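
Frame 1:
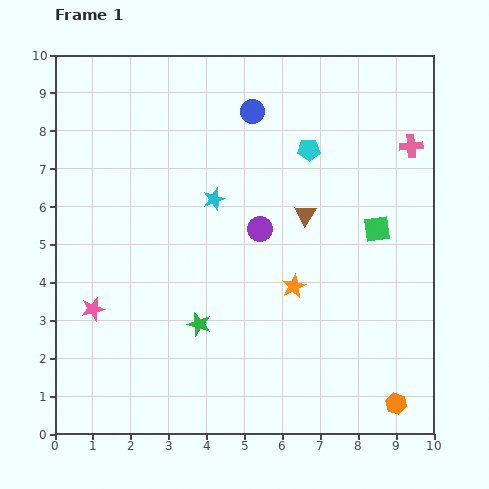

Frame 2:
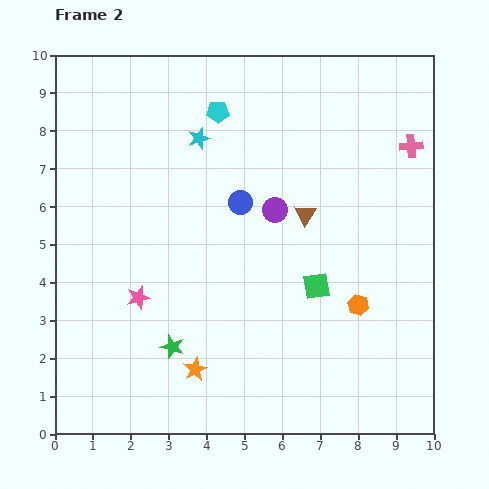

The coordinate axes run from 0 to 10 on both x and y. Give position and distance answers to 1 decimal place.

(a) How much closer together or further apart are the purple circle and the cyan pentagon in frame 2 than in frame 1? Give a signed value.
+0.5

Distance in frame 1: 2.5. Distance in frame 2: 3.0.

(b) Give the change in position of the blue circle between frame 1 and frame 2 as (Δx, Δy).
(-0.3, -2.4)

The blue circle was at (5.2, 8.5) in frame 1 and (4.9, 6.1) in frame 2.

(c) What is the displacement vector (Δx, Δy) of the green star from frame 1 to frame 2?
(-0.7, -0.6)

The green star was at (3.8, 2.9) in frame 1 and (3.1, 2.3) in frame 2.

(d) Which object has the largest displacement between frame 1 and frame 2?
the orange star

(moved 3.4; next 2.8)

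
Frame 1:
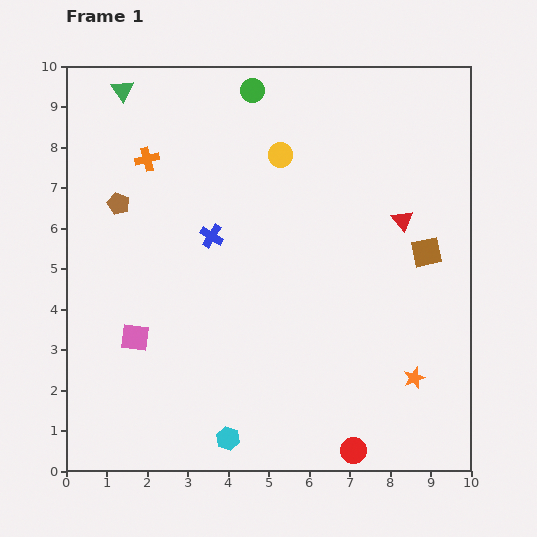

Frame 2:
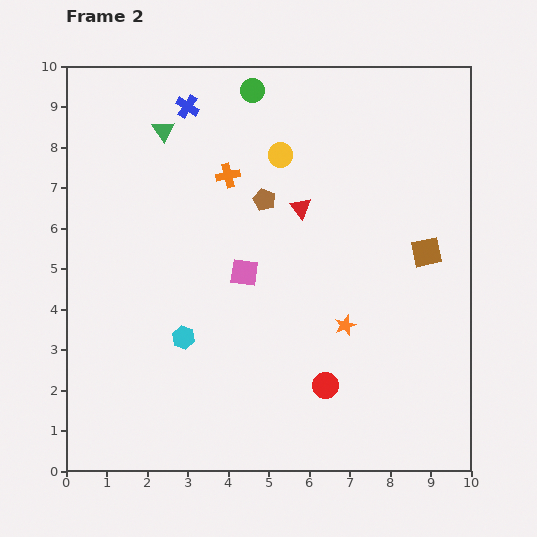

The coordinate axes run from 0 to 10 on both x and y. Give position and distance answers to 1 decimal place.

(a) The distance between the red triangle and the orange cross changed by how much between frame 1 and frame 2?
-4.5

Distance in frame 1: 6.5. Distance in frame 2: 2.0.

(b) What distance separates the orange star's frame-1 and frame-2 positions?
2.1

The orange star moved from (8.6, 2.3) to (6.9, 3.6), a distance of √(1.7² + 1.3²) ≈ 2.1.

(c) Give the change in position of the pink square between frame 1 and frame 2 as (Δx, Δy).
(2.7, 1.6)

The pink square was at (1.7, 3.3) in frame 1 and (4.4, 4.9) in frame 2.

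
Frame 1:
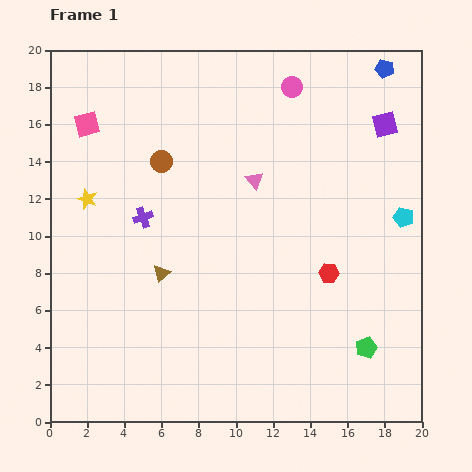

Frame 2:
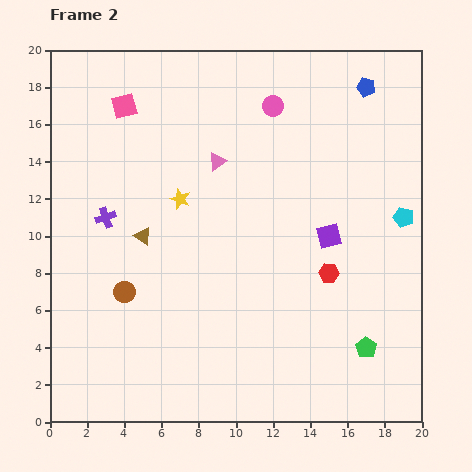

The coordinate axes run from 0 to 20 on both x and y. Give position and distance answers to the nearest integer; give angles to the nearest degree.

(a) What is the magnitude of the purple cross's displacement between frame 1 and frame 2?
2

The purple cross moved from (5, 11) to (3, 11), a distance of √(2² + 0²) ≈ 2.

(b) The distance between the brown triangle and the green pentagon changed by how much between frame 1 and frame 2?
+1

Distance in frame 1: 12. Distance in frame 2: 13.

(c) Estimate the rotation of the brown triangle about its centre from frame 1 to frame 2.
44° counter-clockwise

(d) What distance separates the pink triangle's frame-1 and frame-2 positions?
2

The pink triangle moved from (11, 13) to (9, 14), a distance of √(2² + 1²) ≈ 2.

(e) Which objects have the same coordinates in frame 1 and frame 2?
the cyan pentagon, the red hexagon, the green pentagon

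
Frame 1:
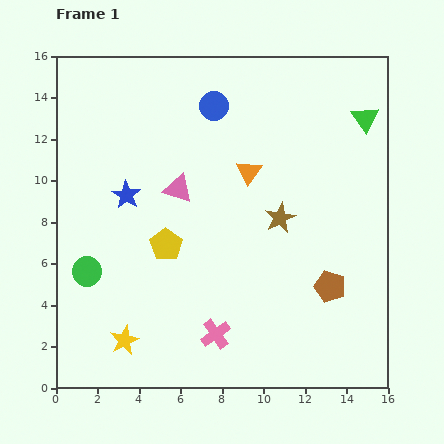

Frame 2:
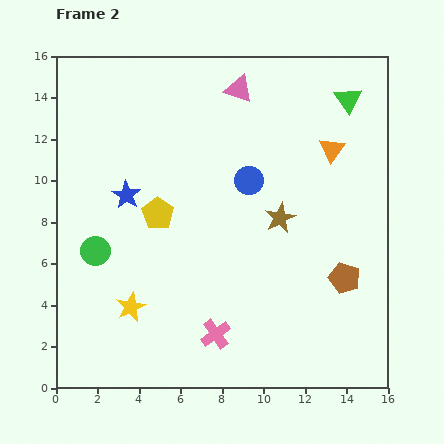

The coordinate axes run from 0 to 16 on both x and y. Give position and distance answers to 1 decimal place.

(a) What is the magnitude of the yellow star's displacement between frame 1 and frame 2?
1.6

The yellow star moved from (3.3, 2.3) to (3.6, 3.9), a distance of √(0.3² + 1.6²) ≈ 1.6.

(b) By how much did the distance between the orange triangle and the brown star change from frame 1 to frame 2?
+1.4

Distance in frame 1: 2.7. Distance in frame 2: 4.1.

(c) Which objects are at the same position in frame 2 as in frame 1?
the pink cross, the blue star, the brown star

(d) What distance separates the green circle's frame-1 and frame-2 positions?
1.1

The green circle moved from (1.5, 5.6) to (1.9, 6.6), a distance of √(0.4² + 1.0²) ≈ 1.1.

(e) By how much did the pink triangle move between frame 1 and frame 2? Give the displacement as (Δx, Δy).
(2.9, 4.8)

The pink triangle was at (5.9, 9.6) in frame 1 and (8.8, 14.4) in frame 2.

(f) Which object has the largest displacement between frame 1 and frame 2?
the pink triangle

(moved 5.6; next 4.1)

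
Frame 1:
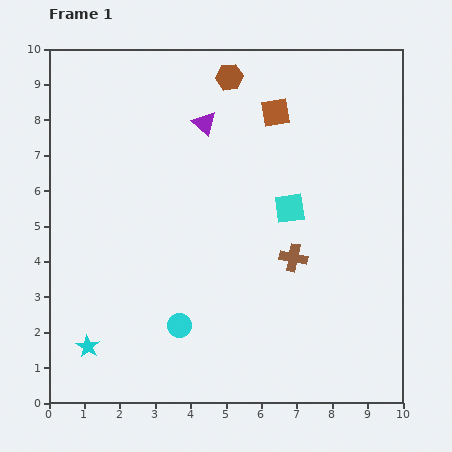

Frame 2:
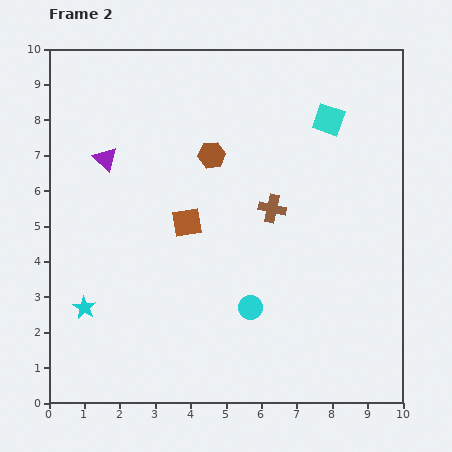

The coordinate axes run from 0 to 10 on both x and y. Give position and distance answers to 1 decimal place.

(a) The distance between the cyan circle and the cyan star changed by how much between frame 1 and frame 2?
+2.0

Distance in frame 1: 2.7. Distance in frame 2: 4.7.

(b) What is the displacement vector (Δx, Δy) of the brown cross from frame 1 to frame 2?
(-0.6, 1.4)

The brown cross was at (6.9, 4.1) in frame 1 and (6.3, 5.5) in frame 2.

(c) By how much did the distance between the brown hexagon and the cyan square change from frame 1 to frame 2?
-0.7

Distance in frame 1: 4.1. Distance in frame 2: 3.4.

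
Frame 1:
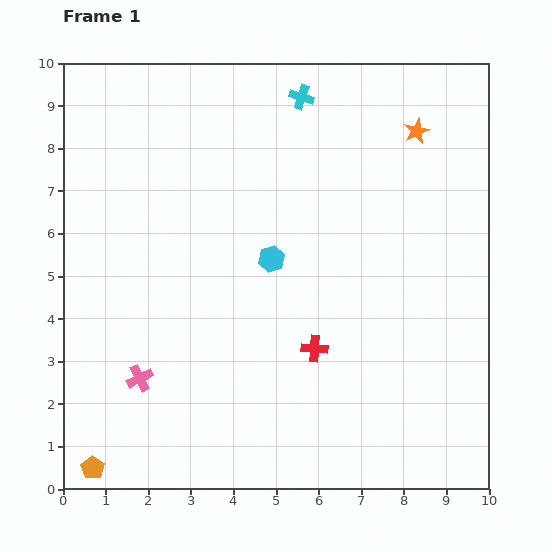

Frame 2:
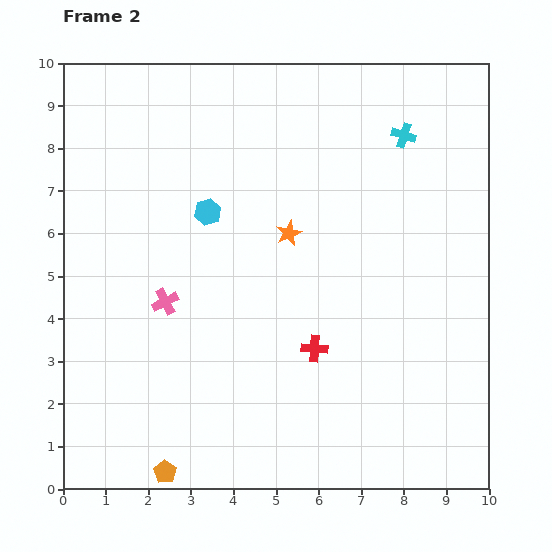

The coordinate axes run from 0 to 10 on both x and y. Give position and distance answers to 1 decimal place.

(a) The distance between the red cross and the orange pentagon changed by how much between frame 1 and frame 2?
-1.4

Distance in frame 1: 5.9. Distance in frame 2: 4.5.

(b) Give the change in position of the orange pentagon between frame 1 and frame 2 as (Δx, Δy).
(1.7, -0.1)

The orange pentagon was at (0.7, 0.5) in frame 1 and (2.4, 0.4) in frame 2.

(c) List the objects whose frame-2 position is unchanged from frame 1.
the red cross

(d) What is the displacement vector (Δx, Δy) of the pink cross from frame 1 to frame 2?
(0.6, 1.8)

The pink cross was at (1.8, 2.6) in frame 1 and (2.4, 4.4) in frame 2.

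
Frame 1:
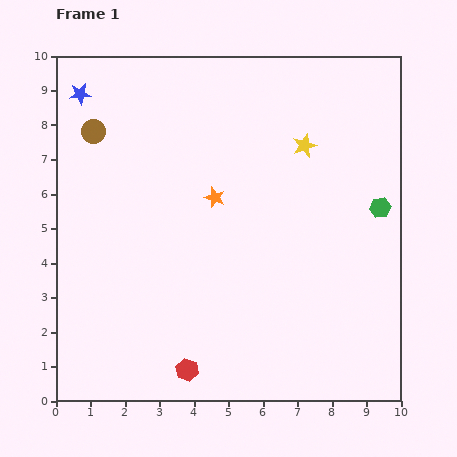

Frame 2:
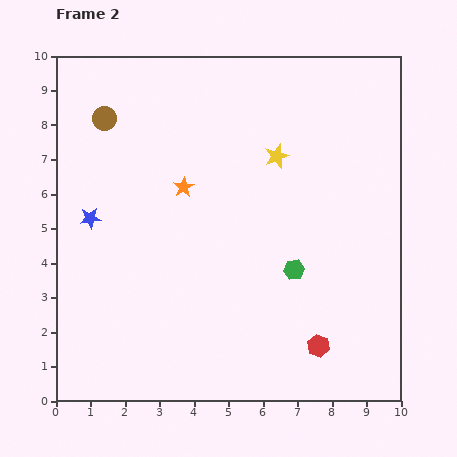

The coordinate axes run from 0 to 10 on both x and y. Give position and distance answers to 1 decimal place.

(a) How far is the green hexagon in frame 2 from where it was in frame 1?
3.1

The green hexagon moved from (9.4, 5.6) to (6.9, 3.8), a distance of √(2.5² + 1.8²) ≈ 3.1.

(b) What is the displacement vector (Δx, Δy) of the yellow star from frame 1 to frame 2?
(-0.8, -0.3)

The yellow star was at (7.2, 7.4) in frame 1 and (6.4, 7.1) in frame 2.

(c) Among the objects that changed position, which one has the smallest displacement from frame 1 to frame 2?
the brown circle

(moved 0.5)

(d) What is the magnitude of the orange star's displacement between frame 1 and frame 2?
0.9

The orange star moved from (4.6, 5.9) to (3.7, 6.2), a distance of √(0.9² + 0.3²) ≈ 0.9.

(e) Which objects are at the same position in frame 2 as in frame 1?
none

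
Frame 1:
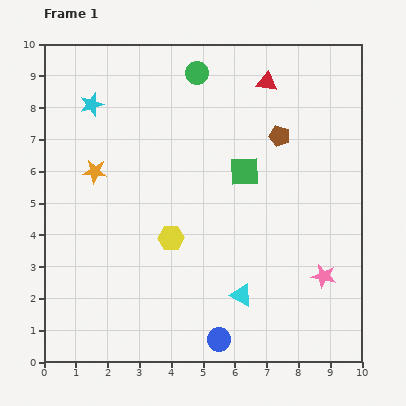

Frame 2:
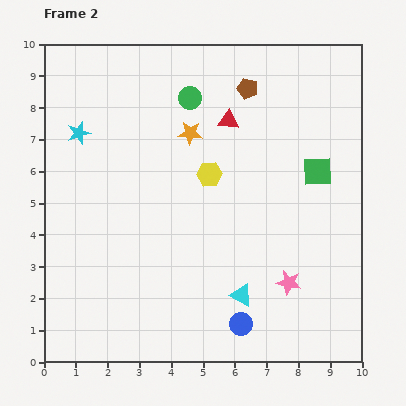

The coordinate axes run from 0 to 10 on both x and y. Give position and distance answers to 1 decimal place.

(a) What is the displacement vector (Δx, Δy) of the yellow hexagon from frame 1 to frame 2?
(1.2, 2.0)

The yellow hexagon was at (4.0, 3.9) in frame 1 and (5.2, 5.9) in frame 2.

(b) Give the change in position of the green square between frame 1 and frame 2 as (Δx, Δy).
(2.3, 0.0)

The green square was at (6.3, 6.0) in frame 1 and (8.6, 6.0) in frame 2.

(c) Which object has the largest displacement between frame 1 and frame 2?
the orange star

(moved 3.2; next 2.3)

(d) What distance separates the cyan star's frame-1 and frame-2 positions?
1.0

The cyan star moved from (1.5, 8.1) to (1.1, 7.2), a distance of √(0.4² + 0.9²) ≈ 1.0.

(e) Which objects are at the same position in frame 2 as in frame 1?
the cyan triangle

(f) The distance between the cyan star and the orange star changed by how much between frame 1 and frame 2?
+1.4

Distance in frame 1: 2.1. Distance in frame 2: 3.5.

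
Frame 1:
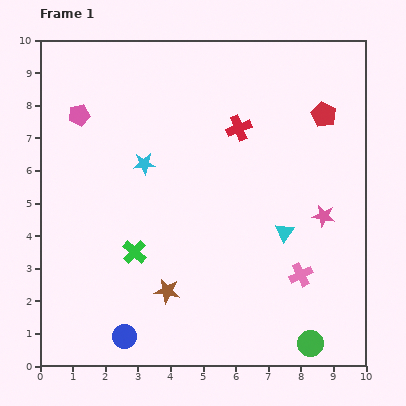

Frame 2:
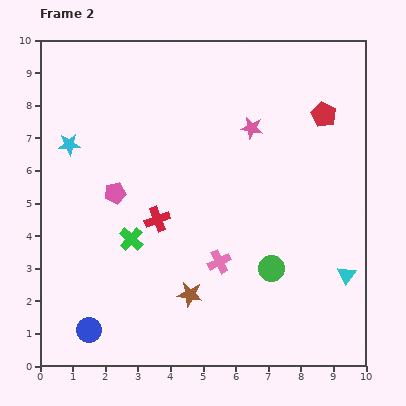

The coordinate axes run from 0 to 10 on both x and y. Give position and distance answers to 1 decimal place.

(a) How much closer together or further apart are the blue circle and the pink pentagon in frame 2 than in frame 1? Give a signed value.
-2.6

Distance in frame 1: 6.9. Distance in frame 2: 4.3.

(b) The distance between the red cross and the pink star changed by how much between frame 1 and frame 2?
+0.3

Distance in frame 1: 3.7. Distance in frame 2: 4.0.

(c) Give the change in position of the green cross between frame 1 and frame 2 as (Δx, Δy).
(-0.1, 0.4)

The green cross was at (2.9, 3.5) in frame 1 and (2.8, 3.9) in frame 2.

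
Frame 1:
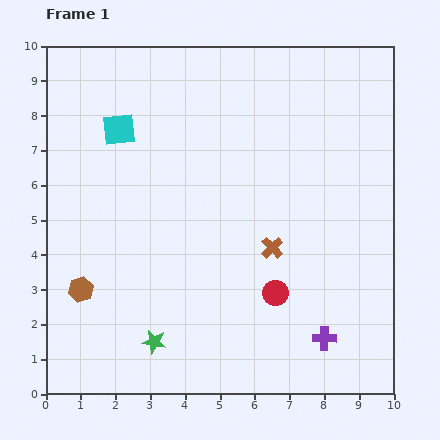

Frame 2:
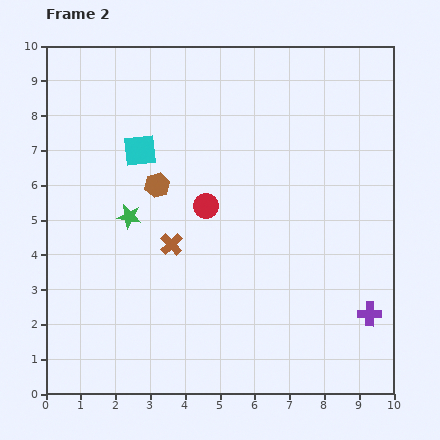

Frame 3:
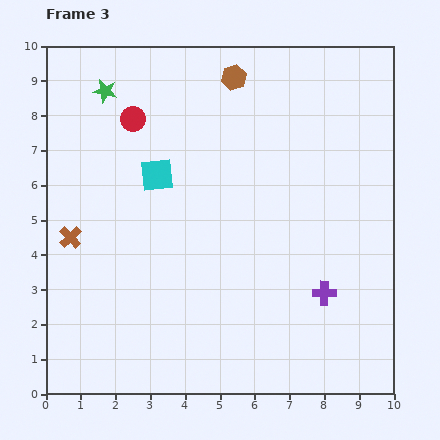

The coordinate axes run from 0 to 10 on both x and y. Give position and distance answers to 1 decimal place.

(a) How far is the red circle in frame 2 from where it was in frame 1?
3.2

The red circle moved from (6.6, 2.9) to (4.6, 5.4), a distance of √(2.0² + 2.5²) ≈ 3.2.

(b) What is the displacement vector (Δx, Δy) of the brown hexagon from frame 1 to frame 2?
(2.2, 3.0)

The brown hexagon was at (1.0, 3.0) in frame 1 and (3.2, 6.0) in frame 2.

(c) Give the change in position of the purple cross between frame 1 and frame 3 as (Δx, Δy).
(0.0, 1.3)

The purple cross was at (8.0, 1.6) in frame 1 and (8.0, 2.9) in frame 3.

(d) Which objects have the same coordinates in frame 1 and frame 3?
none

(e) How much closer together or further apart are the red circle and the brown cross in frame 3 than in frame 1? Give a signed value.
+2.5

Distance in frame 1: 1.3. Distance in frame 3: 3.8.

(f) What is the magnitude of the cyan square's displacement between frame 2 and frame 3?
0.9

The cyan square moved from (2.7, 7.0) to (3.2, 6.3), a distance of √(0.5² + 0.7²) ≈ 0.9.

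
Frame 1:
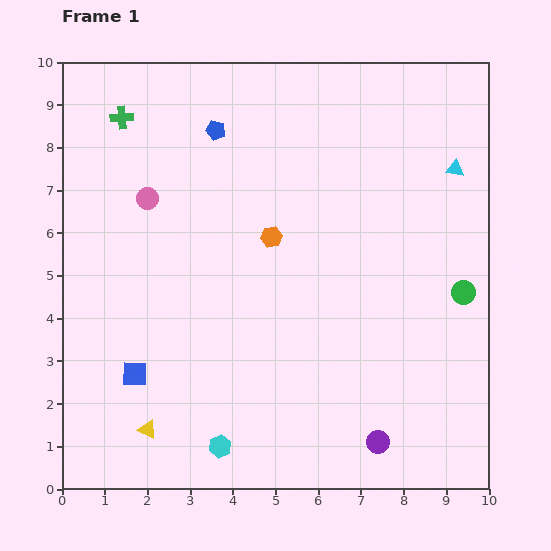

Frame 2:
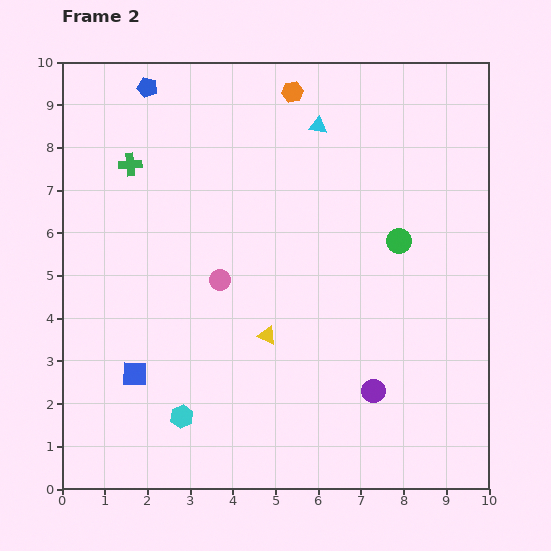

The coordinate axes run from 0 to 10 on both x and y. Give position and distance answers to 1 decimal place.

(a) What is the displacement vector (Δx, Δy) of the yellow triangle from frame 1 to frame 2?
(2.8, 2.2)

The yellow triangle was at (2.0, 1.4) in frame 1 and (4.8, 3.6) in frame 2.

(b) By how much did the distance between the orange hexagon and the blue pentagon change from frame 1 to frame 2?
+0.6

Distance in frame 1: 2.8. Distance in frame 2: 3.4.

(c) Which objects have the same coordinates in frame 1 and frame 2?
the blue square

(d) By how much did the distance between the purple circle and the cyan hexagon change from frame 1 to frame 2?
+0.8

Distance in frame 1: 3.7. Distance in frame 2: 4.5.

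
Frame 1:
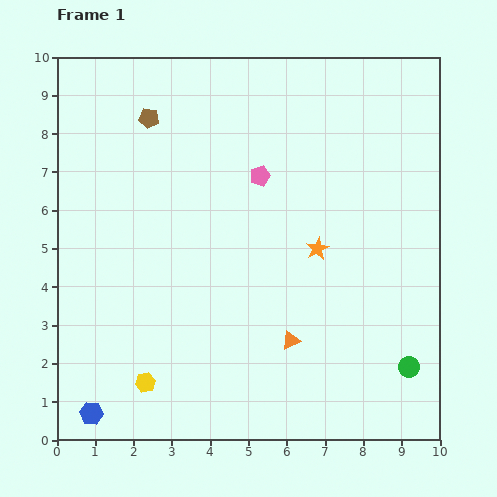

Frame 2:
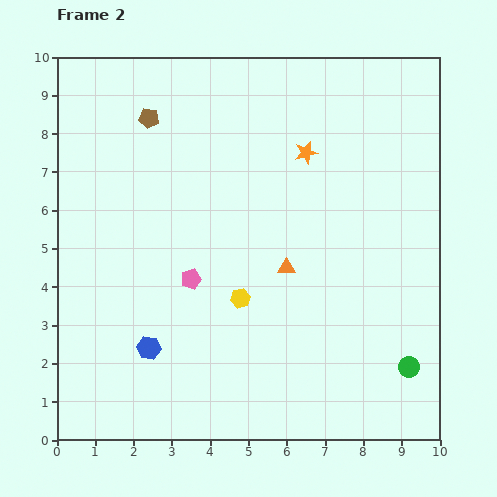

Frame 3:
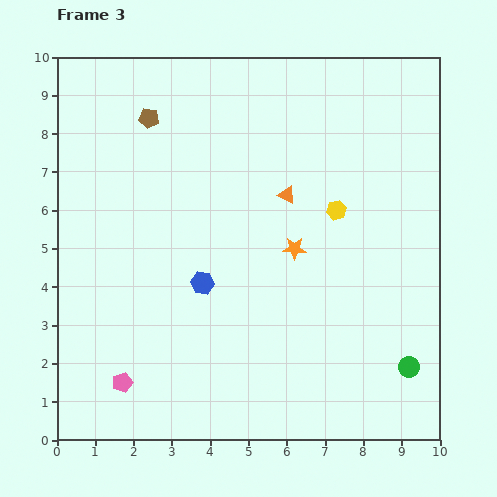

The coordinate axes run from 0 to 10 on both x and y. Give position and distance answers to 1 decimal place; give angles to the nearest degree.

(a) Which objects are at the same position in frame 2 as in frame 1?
the green circle, the brown pentagon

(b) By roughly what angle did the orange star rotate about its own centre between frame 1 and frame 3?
30° clockwise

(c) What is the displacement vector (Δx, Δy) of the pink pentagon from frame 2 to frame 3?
(-1.8, -2.7)

The pink pentagon was at (3.5, 4.2) in frame 2 and (1.7, 1.5) in frame 3.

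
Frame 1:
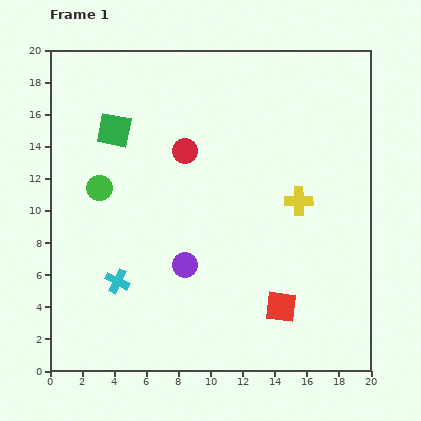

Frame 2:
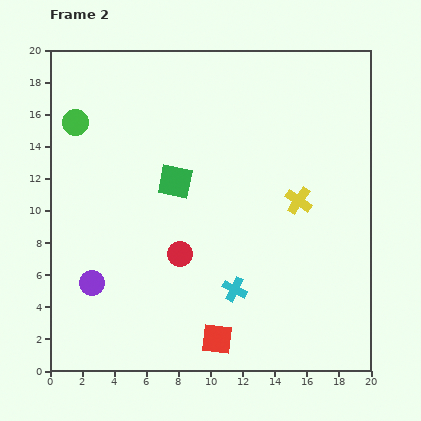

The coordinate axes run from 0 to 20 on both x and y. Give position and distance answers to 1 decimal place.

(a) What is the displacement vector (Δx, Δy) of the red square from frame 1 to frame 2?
(-4.0, -2.0)

The red square was at (14.4, 4.0) in frame 1 and (10.4, 2.0) in frame 2.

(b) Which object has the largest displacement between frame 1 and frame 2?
the cyan cross

(moved 7.3; next 6.4)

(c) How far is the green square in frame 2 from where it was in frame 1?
5.0

The green square moved from (4.0, 15.0) to (7.8, 11.8), a distance of √(3.8² + 3.2²) ≈ 5.0.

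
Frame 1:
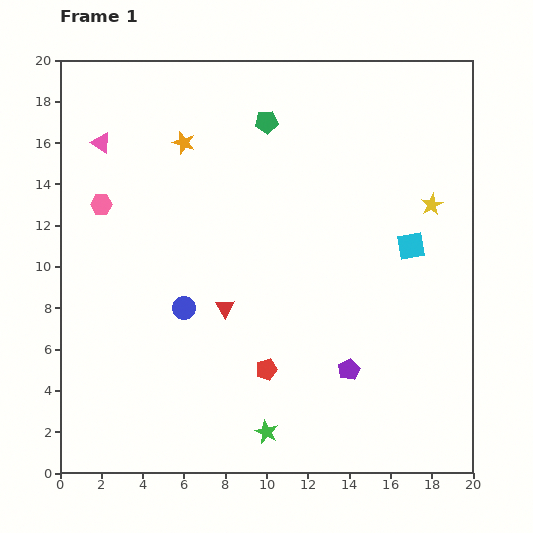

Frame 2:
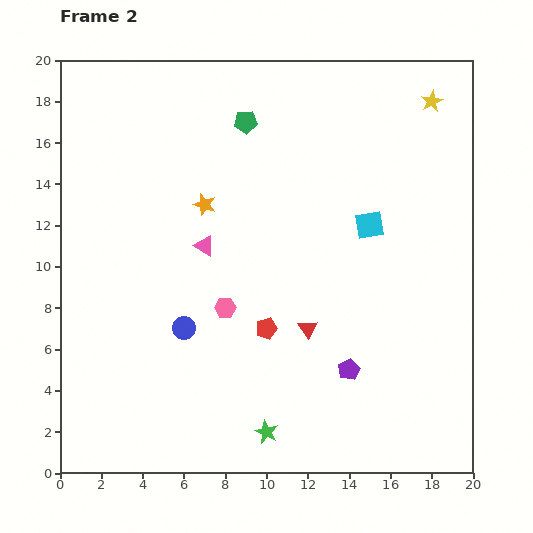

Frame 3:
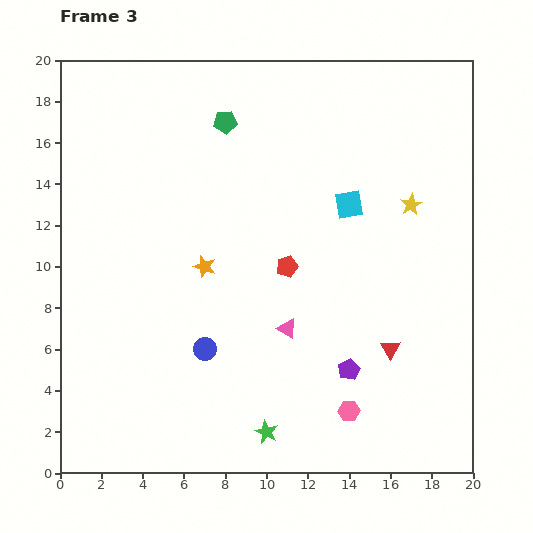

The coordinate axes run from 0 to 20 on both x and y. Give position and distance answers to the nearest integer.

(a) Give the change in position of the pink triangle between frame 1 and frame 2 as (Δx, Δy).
(5, -5)

The pink triangle was at (2, 16) in frame 1 and (7, 11) in frame 2.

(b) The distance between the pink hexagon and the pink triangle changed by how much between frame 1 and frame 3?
+2

Distance in frame 1: 3. Distance in frame 3: 5.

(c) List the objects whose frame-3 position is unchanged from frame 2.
the green star, the purple pentagon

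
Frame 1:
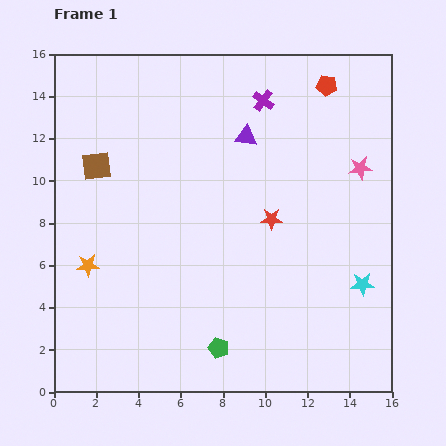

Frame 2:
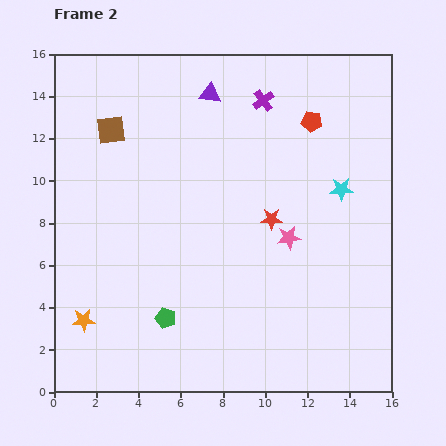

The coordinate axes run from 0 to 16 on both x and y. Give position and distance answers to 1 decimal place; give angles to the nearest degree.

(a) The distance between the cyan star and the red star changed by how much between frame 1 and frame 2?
-1.7

Distance in frame 1: 5.3. Distance in frame 2: 3.6.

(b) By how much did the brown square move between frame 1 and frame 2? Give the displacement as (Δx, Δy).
(0.7, 1.7)

The brown square was at (2.0, 10.7) in frame 1 and (2.7, 12.4) in frame 2.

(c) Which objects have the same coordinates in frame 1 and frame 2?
the purple cross, the red star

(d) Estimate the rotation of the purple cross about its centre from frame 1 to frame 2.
17° clockwise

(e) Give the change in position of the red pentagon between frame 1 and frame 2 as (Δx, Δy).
(-0.7, -1.7)

The red pentagon was at (12.9, 14.5) in frame 1 and (12.2, 12.8) in frame 2.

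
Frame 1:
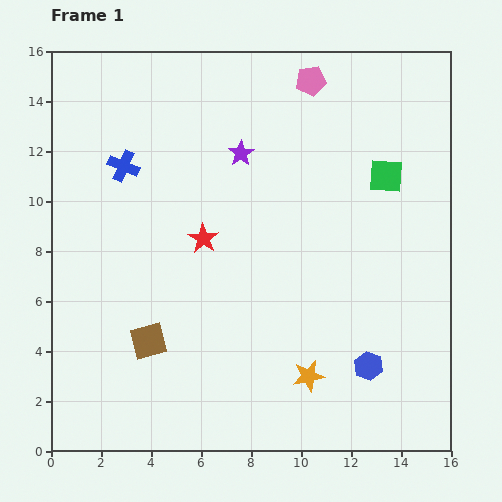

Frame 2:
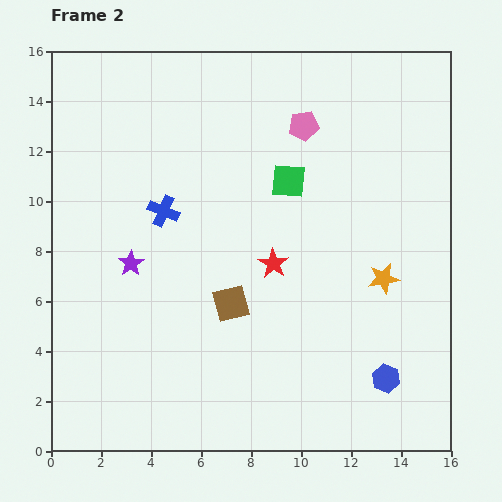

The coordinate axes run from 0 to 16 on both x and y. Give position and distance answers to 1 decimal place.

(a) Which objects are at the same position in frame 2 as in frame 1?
none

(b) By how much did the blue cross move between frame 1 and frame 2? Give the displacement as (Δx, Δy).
(1.6, -1.8)

The blue cross was at (2.9, 11.4) in frame 1 and (4.5, 9.6) in frame 2.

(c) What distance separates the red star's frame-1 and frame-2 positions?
3.0

The red star moved from (6.1, 8.5) to (8.9, 7.5), a distance of √(2.8² + 1.0²) ≈ 3.0.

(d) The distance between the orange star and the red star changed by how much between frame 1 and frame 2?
-2.5

Distance in frame 1: 6.9. Distance in frame 2: 4.4.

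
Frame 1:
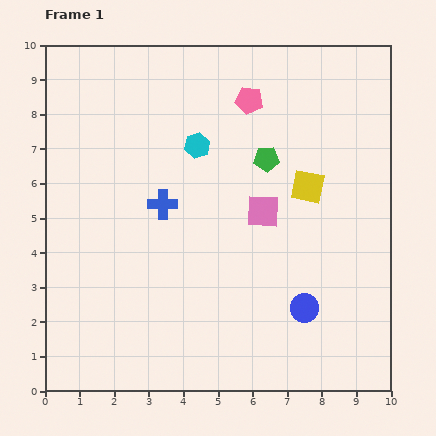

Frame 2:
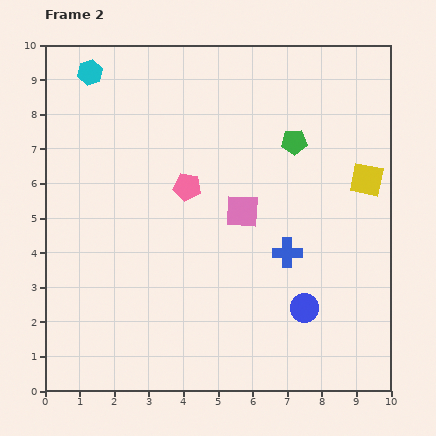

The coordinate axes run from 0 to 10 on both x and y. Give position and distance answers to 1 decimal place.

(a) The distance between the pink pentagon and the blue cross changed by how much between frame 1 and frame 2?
-0.4

Distance in frame 1: 3.9. Distance in frame 2: 3.5.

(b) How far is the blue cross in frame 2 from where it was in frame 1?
3.9

The blue cross moved from (3.4, 5.4) to (7.0, 4.0), a distance of √(3.6² + 1.4²) ≈ 3.9.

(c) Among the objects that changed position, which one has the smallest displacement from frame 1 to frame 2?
the pink square

(moved 0.6)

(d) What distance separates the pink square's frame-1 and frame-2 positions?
0.6

The pink square moved from (6.3, 5.2) to (5.7, 5.2), a distance of √(0.6² + 0.0²) ≈ 0.6.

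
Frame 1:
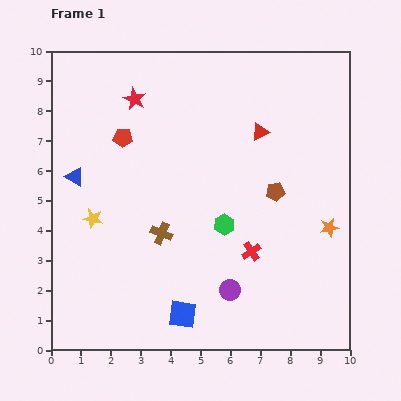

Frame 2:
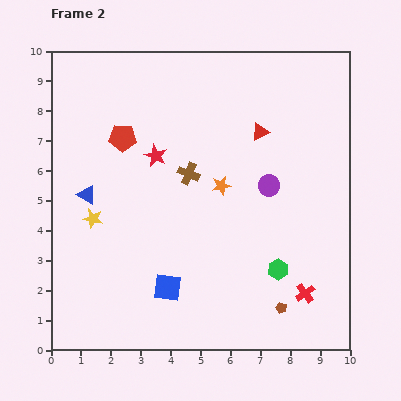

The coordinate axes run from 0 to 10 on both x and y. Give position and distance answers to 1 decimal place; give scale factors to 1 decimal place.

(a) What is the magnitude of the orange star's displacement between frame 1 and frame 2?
3.9

The orange star moved from (9.3, 4.1) to (5.7, 5.5), a distance of √(3.6² + 1.4²) ≈ 3.9.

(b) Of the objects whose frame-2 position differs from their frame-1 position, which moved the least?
the blue triangle

(moved 0.7)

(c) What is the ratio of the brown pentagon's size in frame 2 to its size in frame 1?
0.6×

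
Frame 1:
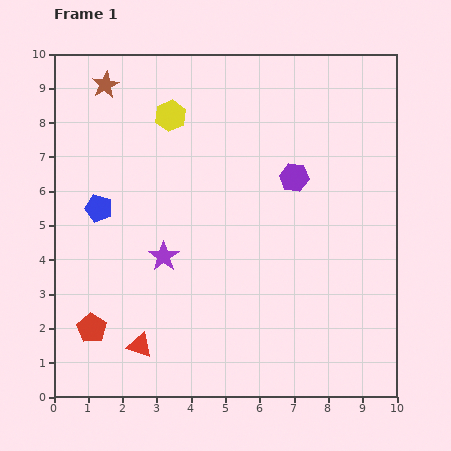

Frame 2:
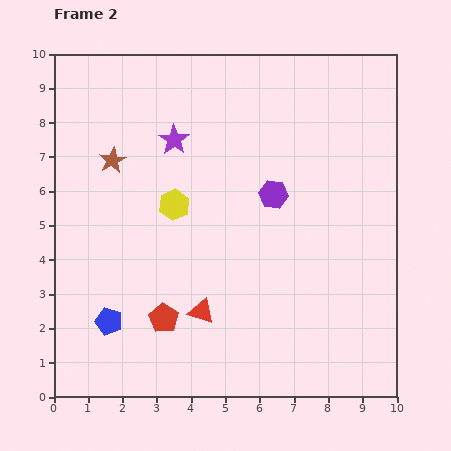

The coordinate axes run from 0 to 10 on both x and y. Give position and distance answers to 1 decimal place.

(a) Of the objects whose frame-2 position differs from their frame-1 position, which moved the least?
the purple hexagon

(moved 0.8)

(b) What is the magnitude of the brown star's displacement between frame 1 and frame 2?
2.2

The brown star moved from (1.5, 9.1) to (1.7, 6.9), a distance of √(0.2² + 2.2²) ≈ 2.2.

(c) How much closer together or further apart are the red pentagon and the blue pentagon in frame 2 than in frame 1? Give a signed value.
-1.9

Distance in frame 1: 3.5. Distance in frame 2: 1.6.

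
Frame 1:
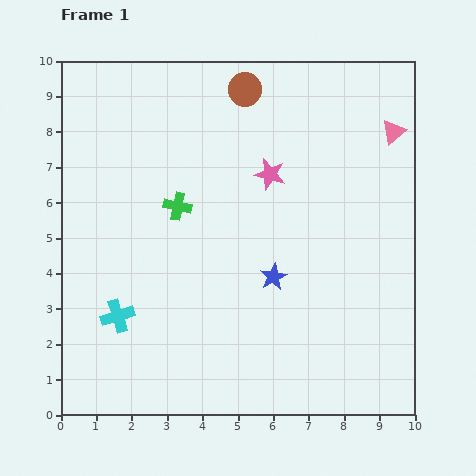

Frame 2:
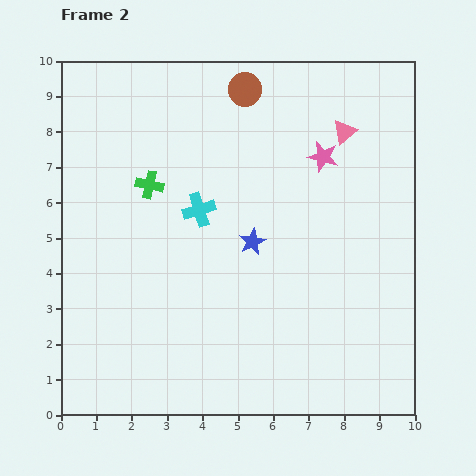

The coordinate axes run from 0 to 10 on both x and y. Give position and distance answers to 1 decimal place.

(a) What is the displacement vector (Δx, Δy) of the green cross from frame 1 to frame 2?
(-0.8, 0.6)

The green cross was at (3.3, 5.9) in frame 1 and (2.5, 6.5) in frame 2.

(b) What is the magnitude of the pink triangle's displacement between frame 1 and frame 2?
1.4

The pink triangle moved from (9.4, 8.0) to (8.0, 8.0), a distance of √(1.4² + 0.0²) ≈ 1.4.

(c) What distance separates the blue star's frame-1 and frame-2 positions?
1.2

The blue star moved from (6.0, 3.9) to (5.4, 4.9), a distance of √(0.6² + 1.0²) ≈ 1.2.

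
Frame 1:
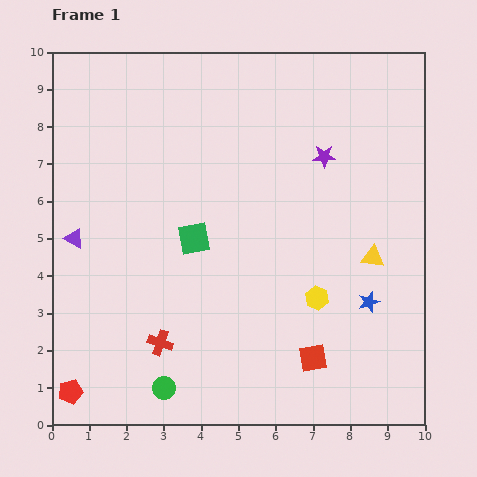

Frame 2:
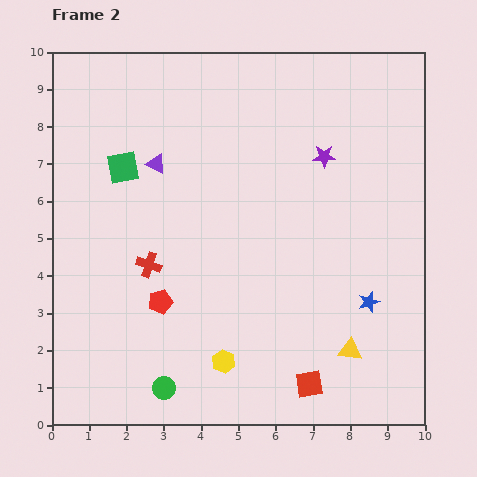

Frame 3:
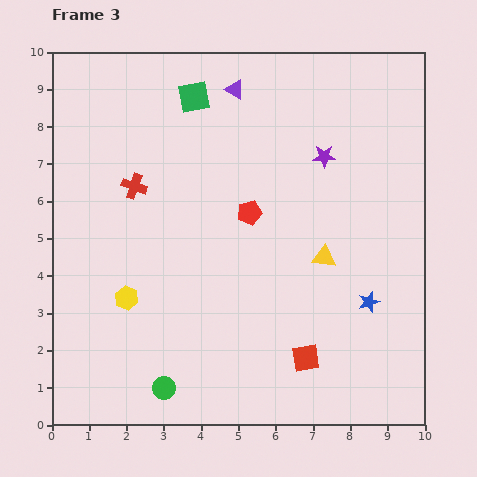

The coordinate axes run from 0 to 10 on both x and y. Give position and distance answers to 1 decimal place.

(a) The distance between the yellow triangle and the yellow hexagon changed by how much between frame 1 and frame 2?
+1.5

Distance in frame 1: 1.9. Distance in frame 2: 3.4.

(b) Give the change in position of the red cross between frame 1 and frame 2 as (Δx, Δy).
(-0.3, 2.1)

The red cross was at (2.9, 2.2) in frame 1 and (2.6, 4.3) in frame 2.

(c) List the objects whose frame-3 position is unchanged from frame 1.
the green circle, the blue star, the purple star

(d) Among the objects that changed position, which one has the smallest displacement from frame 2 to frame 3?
the red square

(moved 0.7)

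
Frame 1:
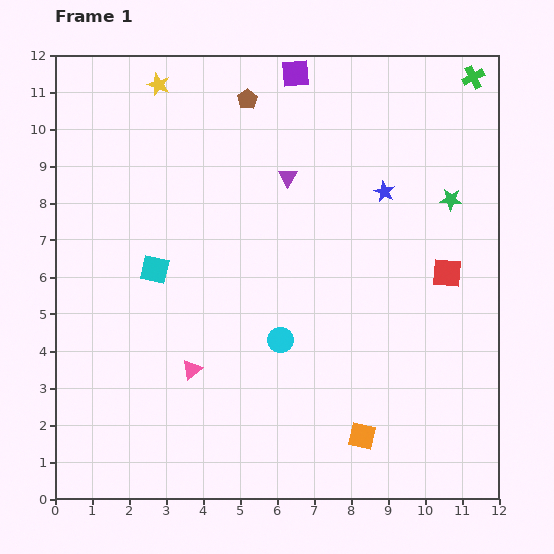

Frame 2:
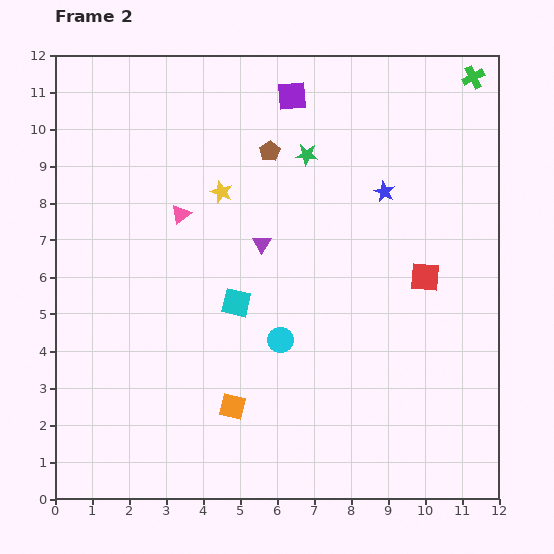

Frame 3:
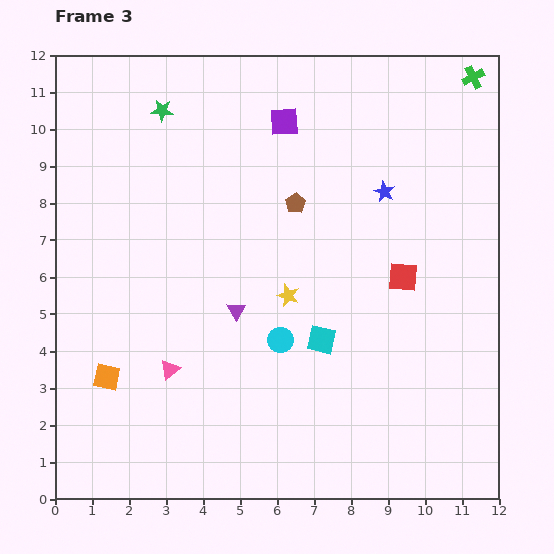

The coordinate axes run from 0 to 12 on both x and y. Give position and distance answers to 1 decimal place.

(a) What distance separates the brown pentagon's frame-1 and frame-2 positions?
1.5

The brown pentagon moved from (5.2, 10.8) to (5.8, 9.4), a distance of √(0.6² + 1.4²) ≈ 1.5.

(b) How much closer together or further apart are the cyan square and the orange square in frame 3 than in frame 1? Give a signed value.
-1.3

Distance in frame 1: 7.2. Distance in frame 3: 5.9.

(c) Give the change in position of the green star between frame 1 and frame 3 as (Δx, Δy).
(-7.8, 2.4)

The green star was at (10.7, 8.1) in frame 1 and (2.9, 10.5) in frame 3.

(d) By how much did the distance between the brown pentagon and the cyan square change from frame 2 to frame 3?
-0.4

Distance in frame 2: 4.2. Distance in frame 3: 3.8.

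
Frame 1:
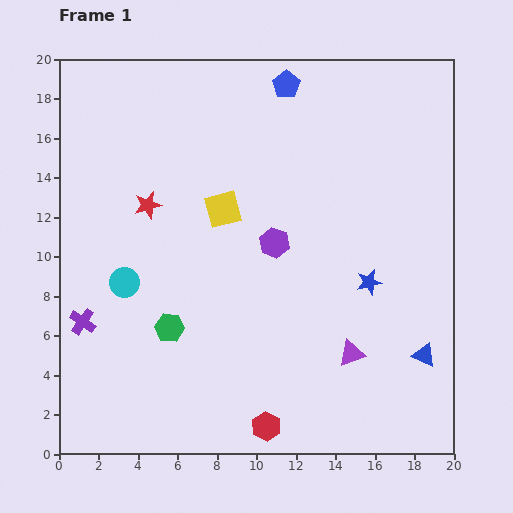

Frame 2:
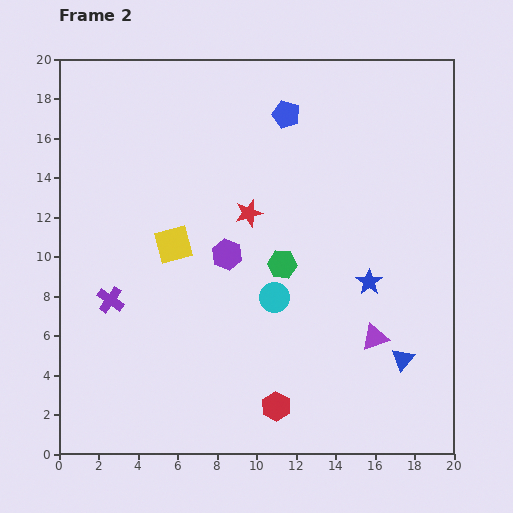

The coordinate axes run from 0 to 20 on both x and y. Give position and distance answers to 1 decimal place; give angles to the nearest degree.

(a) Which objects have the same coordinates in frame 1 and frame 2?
the blue star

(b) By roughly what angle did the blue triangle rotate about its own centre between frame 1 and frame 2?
45° clockwise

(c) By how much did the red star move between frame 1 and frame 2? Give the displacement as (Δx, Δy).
(5.1, -0.4)

The red star was at (4.5, 12.6) in frame 1 and (9.6, 12.2) in frame 2.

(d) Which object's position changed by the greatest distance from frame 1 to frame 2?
the cyan circle

(moved 7.6; next 6.5)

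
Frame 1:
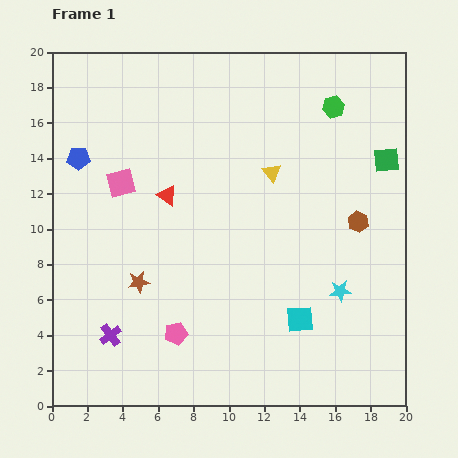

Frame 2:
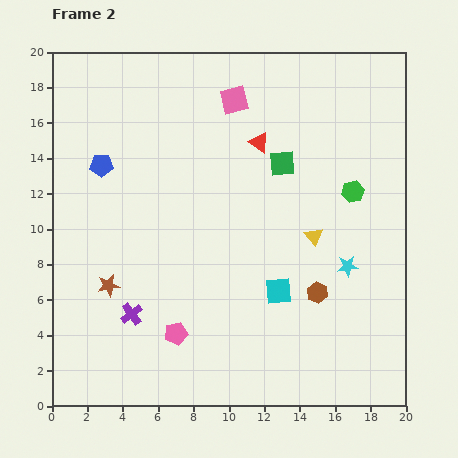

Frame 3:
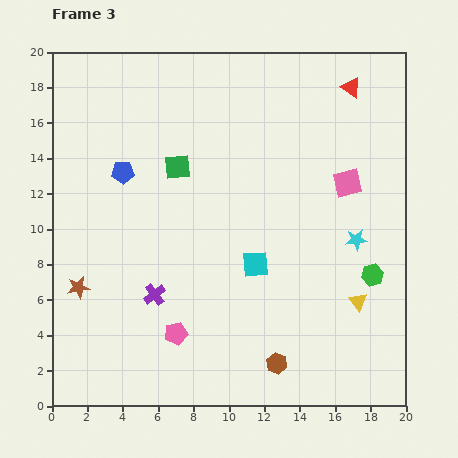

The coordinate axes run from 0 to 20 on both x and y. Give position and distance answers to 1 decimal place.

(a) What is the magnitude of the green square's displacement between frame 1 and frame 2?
5.9

The green square moved from (18.9, 13.9) to (13.0, 13.7), a distance of √(5.9² + 0.2²) ≈ 5.9.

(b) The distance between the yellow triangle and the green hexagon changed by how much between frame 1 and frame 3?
-3.4

Distance in frame 1: 5.1. Distance in frame 3: 1.7.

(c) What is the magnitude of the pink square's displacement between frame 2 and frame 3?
7.9

The pink square moved from (10.3, 17.3) to (16.7, 12.6), a distance of √(6.4² + 4.7²) ≈ 7.9.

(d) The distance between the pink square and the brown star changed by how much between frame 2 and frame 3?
+3.6

Distance in frame 2: 12.7. Distance in frame 3: 16.3.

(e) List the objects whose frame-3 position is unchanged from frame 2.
the pink pentagon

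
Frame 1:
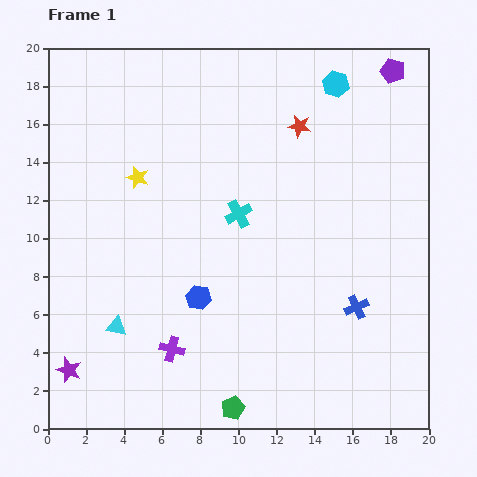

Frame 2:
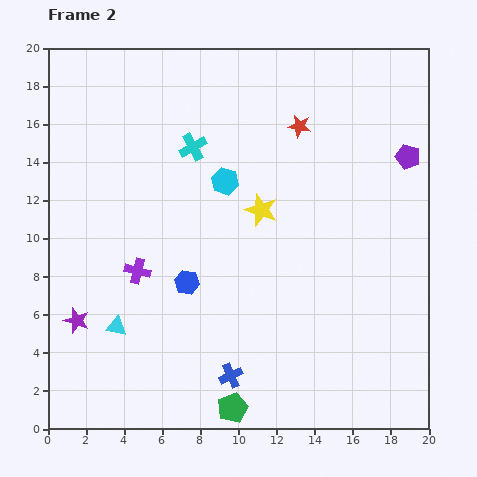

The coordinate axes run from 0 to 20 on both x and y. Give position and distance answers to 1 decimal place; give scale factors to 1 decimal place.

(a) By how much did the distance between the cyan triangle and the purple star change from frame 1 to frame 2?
-1.3

Distance in frame 1: 3.4. Distance in frame 2: 2.1.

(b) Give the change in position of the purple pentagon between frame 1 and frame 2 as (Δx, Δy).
(0.8, -4.5)

The purple pentagon was at (18.1, 18.8) in frame 1 and (18.9, 14.3) in frame 2.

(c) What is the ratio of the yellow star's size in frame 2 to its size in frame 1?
1.5×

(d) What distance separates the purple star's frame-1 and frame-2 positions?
2.6

The purple star moved from (1.1, 3.1) to (1.5, 5.7), a distance of √(0.4² + 2.6²) ≈ 2.6.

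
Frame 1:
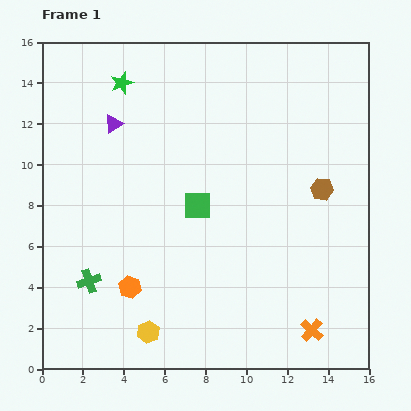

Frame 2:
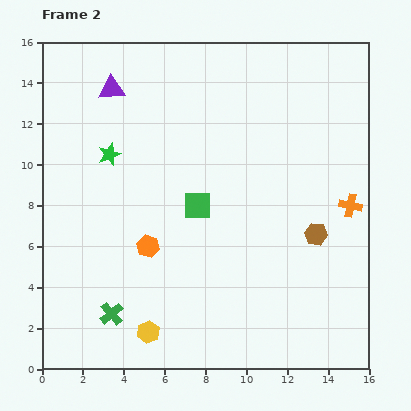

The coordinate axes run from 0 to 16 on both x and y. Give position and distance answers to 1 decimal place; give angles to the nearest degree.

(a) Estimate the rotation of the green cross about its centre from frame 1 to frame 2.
23° counter-clockwise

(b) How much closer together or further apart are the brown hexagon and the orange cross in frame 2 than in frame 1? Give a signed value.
-4.7

Distance in frame 1: 6.9. Distance in frame 2: 2.2.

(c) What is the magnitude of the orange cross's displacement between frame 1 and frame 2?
6.4

The orange cross moved from (13.2, 1.9) to (15.1, 8.0), a distance of √(1.9² + 6.1²) ≈ 6.4.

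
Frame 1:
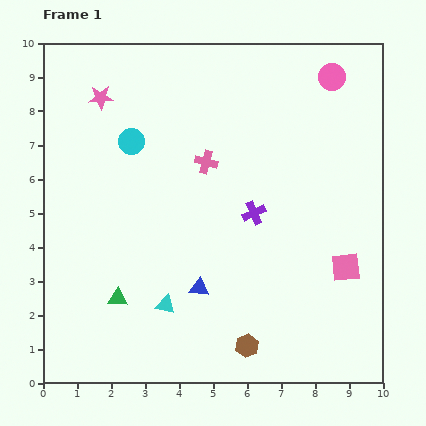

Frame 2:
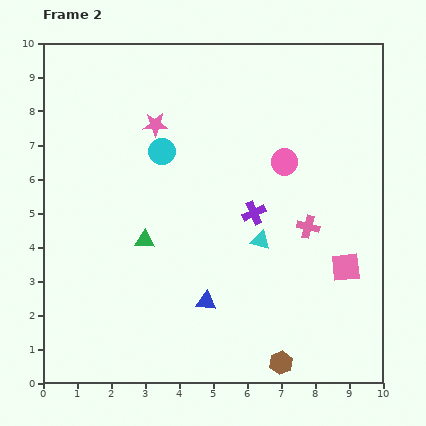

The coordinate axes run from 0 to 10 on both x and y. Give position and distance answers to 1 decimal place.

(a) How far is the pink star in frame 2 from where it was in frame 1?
1.8

The pink star moved from (1.7, 8.4) to (3.3, 7.6), a distance of √(1.6² + 0.8²) ≈ 1.8.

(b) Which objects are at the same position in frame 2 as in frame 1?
the purple cross, the pink square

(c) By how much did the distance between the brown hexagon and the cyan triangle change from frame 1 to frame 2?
+0.9

Distance in frame 1: 2.7. Distance in frame 2: 3.6.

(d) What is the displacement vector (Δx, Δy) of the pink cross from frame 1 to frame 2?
(3.0, -1.9)

The pink cross was at (4.8, 6.5) in frame 1 and (7.8, 4.6) in frame 2.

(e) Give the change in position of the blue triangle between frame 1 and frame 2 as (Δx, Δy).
(0.2, -0.4)

The blue triangle was at (4.6, 2.8) in frame 1 and (4.8, 2.4) in frame 2.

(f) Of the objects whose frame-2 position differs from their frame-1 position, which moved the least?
the blue triangle

(moved 0.4)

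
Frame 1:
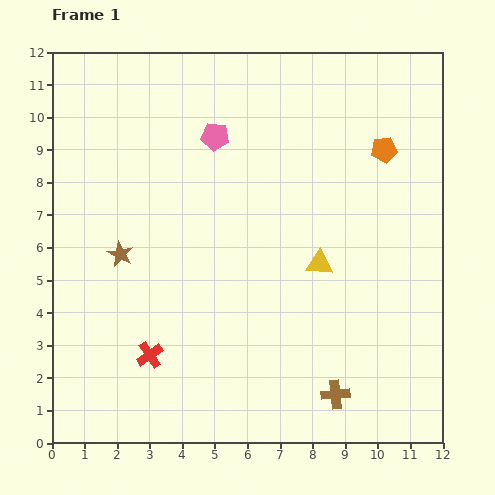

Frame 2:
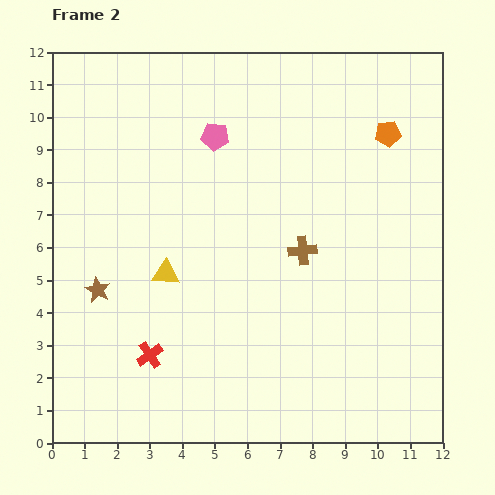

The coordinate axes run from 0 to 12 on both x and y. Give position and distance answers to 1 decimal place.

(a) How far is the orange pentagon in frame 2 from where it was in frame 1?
0.5

The orange pentagon moved from (10.2, 9.0) to (10.3, 9.5), a distance of √(0.1² + 0.5²) ≈ 0.5.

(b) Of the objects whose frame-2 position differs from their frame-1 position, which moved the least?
the orange pentagon

(moved 0.5)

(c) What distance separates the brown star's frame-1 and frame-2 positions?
1.3

The brown star moved from (2.1, 5.8) to (1.4, 4.7), a distance of √(0.7² + 1.1²) ≈ 1.3.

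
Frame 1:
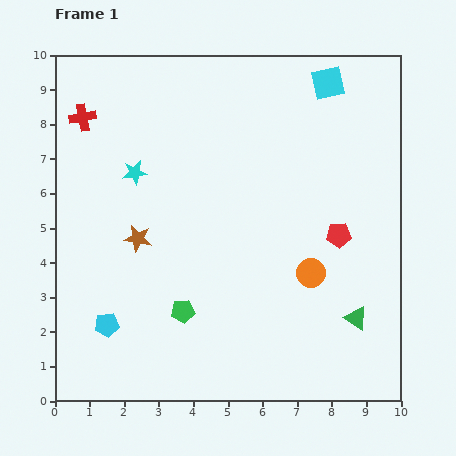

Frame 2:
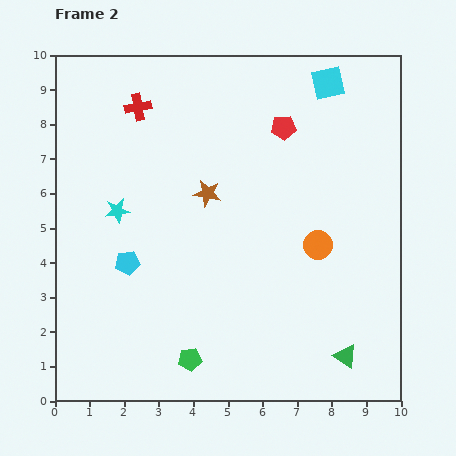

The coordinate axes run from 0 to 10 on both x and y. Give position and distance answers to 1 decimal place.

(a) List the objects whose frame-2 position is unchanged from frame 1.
the cyan square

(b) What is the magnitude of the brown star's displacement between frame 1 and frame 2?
2.4

The brown star moved from (2.4, 4.7) to (4.4, 6.0), a distance of √(2.0² + 1.3²) ≈ 2.4.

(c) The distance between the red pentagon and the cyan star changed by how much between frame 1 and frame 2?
-0.8

Distance in frame 1: 6.2. Distance in frame 2: 5.4.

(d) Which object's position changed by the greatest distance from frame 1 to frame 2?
the red pentagon

(moved 3.5; next 2.4)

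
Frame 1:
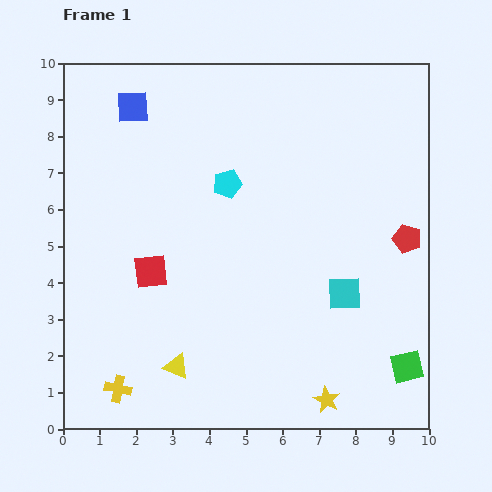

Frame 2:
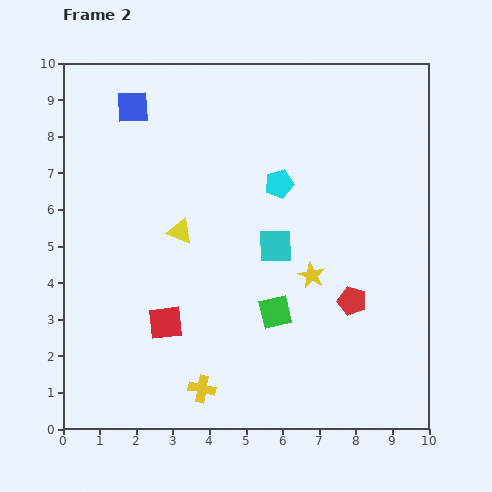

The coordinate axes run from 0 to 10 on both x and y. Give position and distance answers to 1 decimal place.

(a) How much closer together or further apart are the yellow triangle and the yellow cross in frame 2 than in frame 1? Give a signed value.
+2.6

Distance in frame 1: 1.7. Distance in frame 2: 4.3.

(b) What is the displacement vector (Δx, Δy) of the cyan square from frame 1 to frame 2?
(-1.9, 1.3)

The cyan square was at (7.7, 3.7) in frame 1 and (5.8, 5.0) in frame 2.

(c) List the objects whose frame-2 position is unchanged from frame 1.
the blue square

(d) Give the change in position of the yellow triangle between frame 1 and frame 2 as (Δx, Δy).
(0.1, 3.7)

The yellow triangle was at (3.1, 1.7) in frame 1 and (3.2, 5.4) in frame 2.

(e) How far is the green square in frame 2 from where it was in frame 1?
3.9

The green square moved from (9.4, 1.7) to (5.8, 3.2), a distance of √(3.6² + 1.5²) ≈ 3.9.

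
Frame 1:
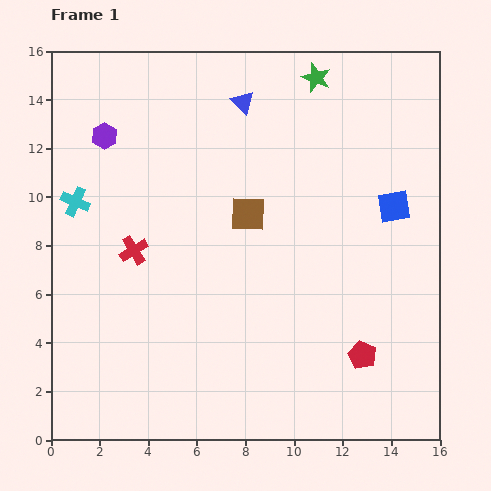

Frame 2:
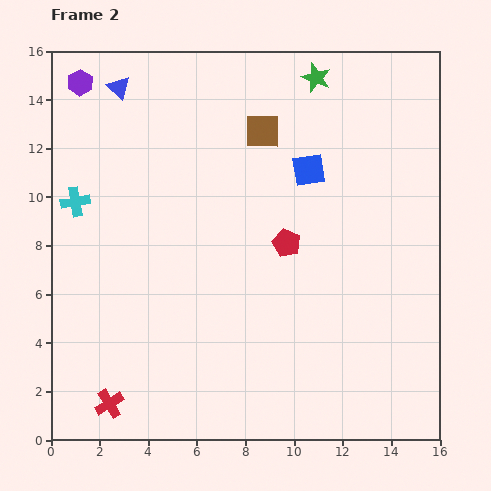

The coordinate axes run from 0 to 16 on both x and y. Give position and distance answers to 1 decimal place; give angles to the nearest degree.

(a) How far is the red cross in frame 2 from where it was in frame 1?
6.4

The red cross moved from (3.4, 7.8) to (2.4, 1.5), a distance of √(1.0² + 6.3²) ≈ 6.4.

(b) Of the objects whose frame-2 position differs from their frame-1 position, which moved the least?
the purple hexagon

(moved 2.4)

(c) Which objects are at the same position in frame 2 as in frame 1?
the green star, the cyan cross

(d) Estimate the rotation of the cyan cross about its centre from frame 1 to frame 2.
33° counter-clockwise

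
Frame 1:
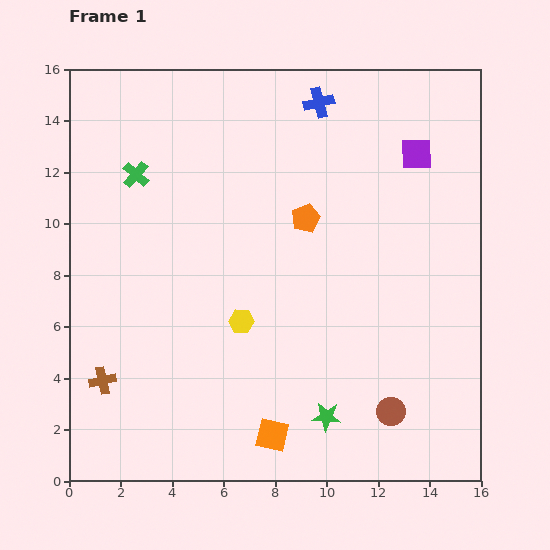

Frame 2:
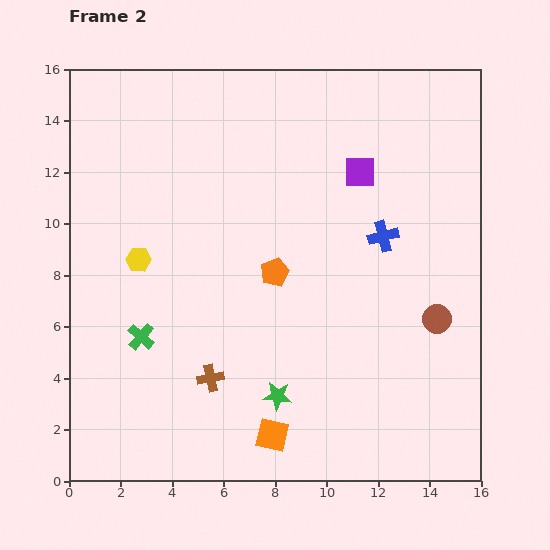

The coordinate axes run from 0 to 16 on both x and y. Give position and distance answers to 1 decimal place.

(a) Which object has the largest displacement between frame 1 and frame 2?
the green cross

(moved 6.3; next 5.8)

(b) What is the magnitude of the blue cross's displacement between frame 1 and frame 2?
5.8

The blue cross moved from (9.7, 14.7) to (12.2, 9.5), a distance of √(2.5² + 5.2²) ≈ 5.8.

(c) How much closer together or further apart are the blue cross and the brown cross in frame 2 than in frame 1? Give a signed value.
-5.0

Distance in frame 1: 13.7. Distance in frame 2: 8.7.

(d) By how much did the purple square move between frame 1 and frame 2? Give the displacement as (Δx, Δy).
(-2.2, -0.7)

The purple square was at (13.5, 12.7) in frame 1 and (11.3, 12.0) in frame 2.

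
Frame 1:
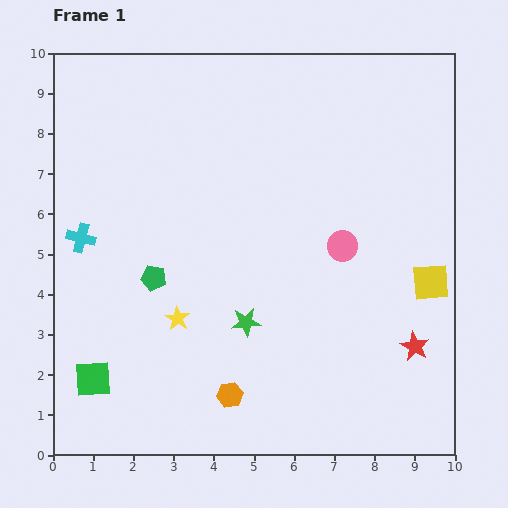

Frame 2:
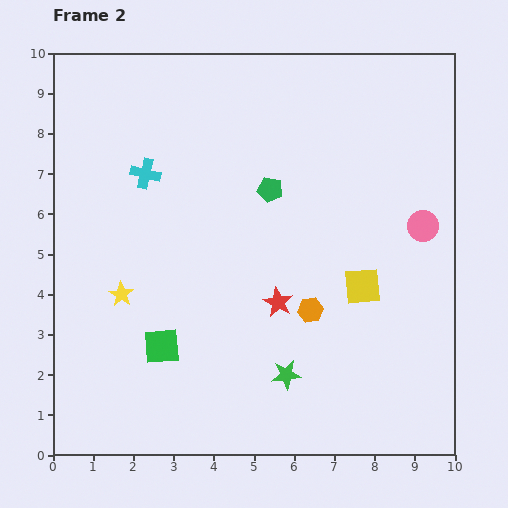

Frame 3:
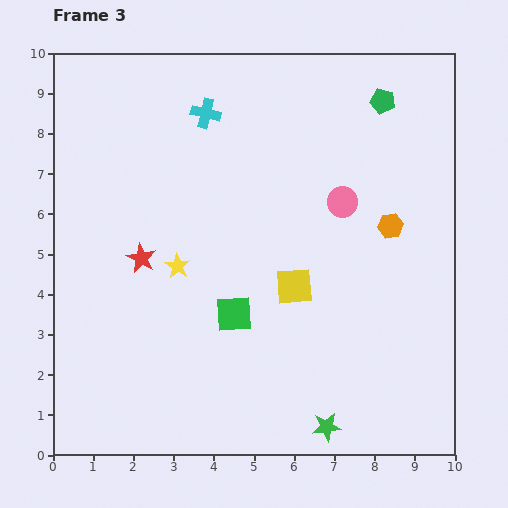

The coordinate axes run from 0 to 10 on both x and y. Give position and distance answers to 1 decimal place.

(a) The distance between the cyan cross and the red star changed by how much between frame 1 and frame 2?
-4.1

Distance in frame 1: 8.7. Distance in frame 2: 4.6.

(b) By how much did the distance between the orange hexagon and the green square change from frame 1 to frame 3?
+1.1

Distance in frame 1: 3.4. Distance in frame 3: 4.5.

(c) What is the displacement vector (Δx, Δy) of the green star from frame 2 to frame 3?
(1.0, -1.3)

The green star was at (5.8, 2.0) in frame 2 and (6.8, 0.7) in frame 3.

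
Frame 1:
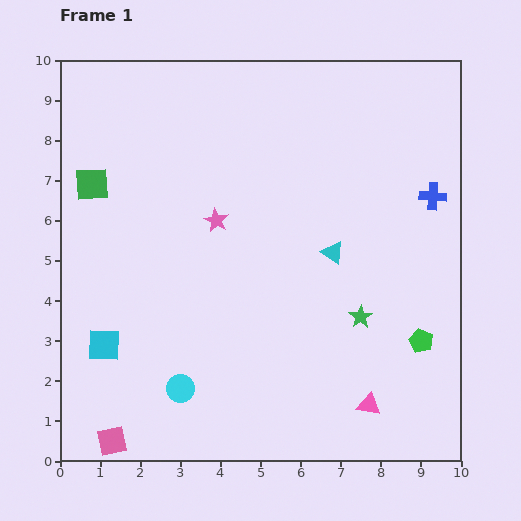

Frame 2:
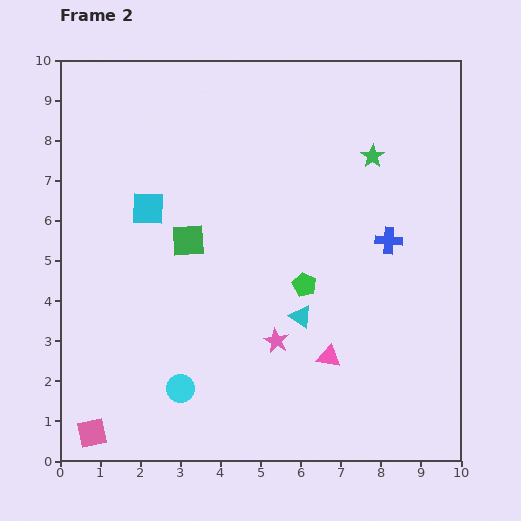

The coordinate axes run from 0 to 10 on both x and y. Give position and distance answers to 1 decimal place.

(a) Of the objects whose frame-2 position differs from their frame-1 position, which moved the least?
the pink square

(moved 0.5)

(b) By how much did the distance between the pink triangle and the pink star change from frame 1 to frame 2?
-4.6

Distance in frame 1: 6.0. Distance in frame 2: 1.4.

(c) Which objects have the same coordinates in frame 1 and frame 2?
the cyan circle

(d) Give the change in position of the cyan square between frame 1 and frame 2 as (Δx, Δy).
(1.1, 3.4)

The cyan square was at (1.1, 2.9) in frame 1 and (2.2, 6.3) in frame 2.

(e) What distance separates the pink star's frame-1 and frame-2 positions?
3.4

The pink star moved from (3.9, 6.0) to (5.4, 3.0), a distance of √(1.5² + 3.0²) ≈ 3.4.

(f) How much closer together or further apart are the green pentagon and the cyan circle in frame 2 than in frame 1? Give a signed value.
-2.1

Distance in frame 1: 6.1. Distance in frame 2: 4.0.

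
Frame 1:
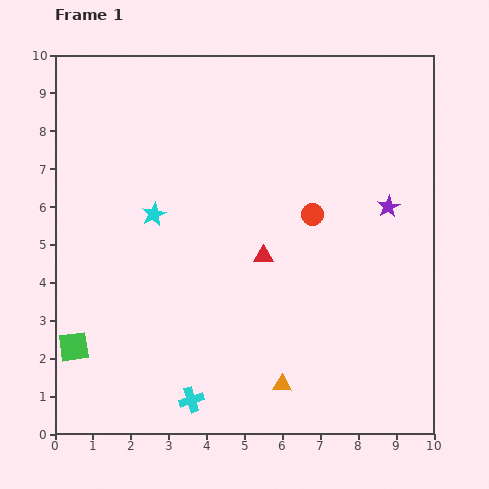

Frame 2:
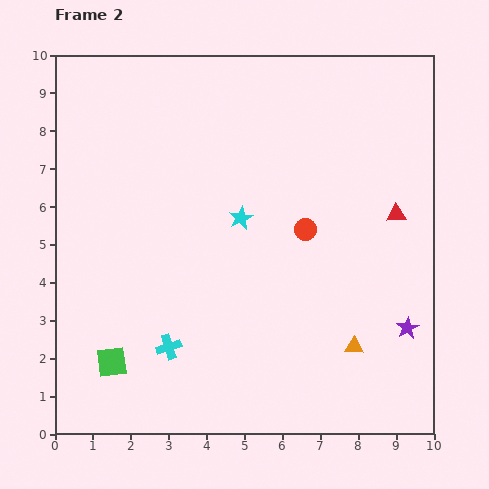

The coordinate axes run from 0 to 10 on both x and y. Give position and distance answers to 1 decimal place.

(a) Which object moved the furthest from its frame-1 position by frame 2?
the red triangle

(moved 3.7; next 3.2)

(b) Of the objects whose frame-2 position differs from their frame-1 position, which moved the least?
the red circle

(moved 0.4)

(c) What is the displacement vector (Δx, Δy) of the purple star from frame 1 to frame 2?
(0.5, -3.2)

The purple star was at (8.8, 6.0) in frame 1 and (9.3, 2.8) in frame 2.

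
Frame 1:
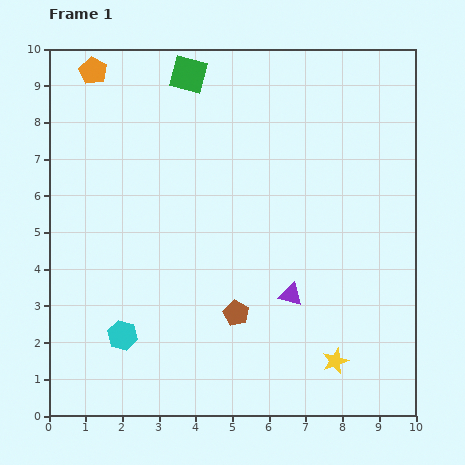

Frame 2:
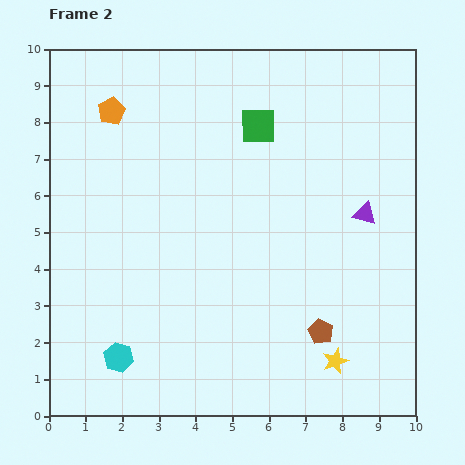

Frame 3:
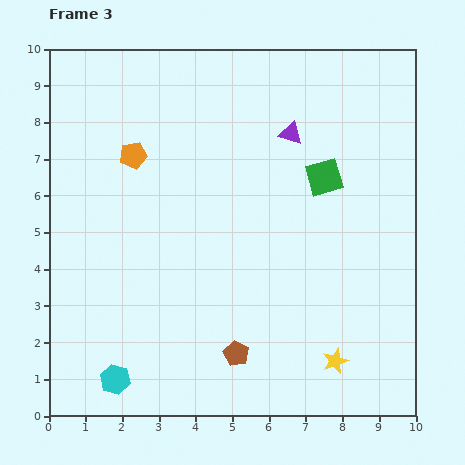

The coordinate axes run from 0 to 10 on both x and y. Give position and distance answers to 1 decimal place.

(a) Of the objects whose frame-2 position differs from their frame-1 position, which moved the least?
the cyan hexagon

(moved 0.6)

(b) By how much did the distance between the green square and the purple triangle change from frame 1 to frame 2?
-2.8

Distance in frame 1: 6.6. Distance in frame 2: 3.8.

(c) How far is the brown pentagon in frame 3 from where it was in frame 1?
1.1

The brown pentagon moved from (5.1, 2.8) to (5.1, 1.7), a distance of √(0.0² + 1.1²) ≈ 1.1.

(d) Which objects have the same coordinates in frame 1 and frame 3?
the yellow star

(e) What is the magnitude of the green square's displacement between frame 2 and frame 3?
2.3

The green square moved from (5.7, 7.9) to (7.5, 6.5), a distance of √(1.8² + 1.4²) ≈ 2.3.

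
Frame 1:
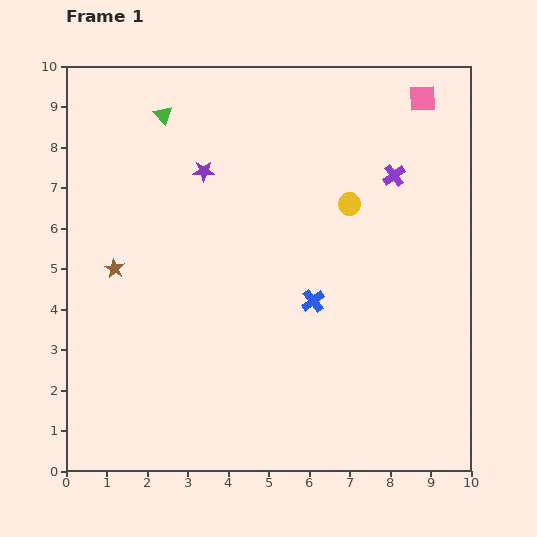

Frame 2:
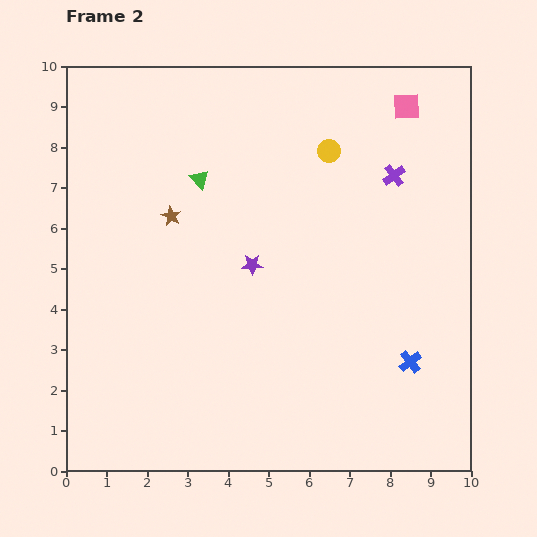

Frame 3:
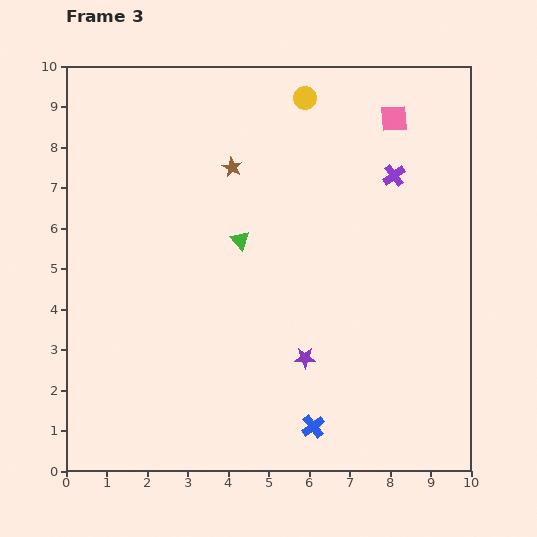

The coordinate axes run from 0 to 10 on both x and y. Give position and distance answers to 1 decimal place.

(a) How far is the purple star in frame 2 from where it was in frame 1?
2.6

The purple star moved from (3.4, 7.4) to (4.6, 5.1), a distance of √(1.2² + 2.3²) ≈ 2.6.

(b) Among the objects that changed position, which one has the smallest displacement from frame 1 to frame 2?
the pink square

(moved 0.4)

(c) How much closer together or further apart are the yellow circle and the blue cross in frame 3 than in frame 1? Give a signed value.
+5.5

Distance in frame 1: 2.6. Distance in frame 3: 8.1.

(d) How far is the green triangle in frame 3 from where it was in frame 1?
3.6

The green triangle moved from (2.4, 8.8) to (4.3, 5.7), a distance of √(1.9² + 3.1²) ≈ 3.6.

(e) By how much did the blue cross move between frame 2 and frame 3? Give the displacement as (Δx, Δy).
(-2.4, -1.6)

The blue cross was at (8.5, 2.7) in frame 2 and (6.1, 1.1) in frame 3.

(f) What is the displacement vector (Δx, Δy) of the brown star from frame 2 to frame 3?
(1.5, 1.2)

The brown star was at (2.6, 6.3) in frame 2 and (4.1, 7.5) in frame 3.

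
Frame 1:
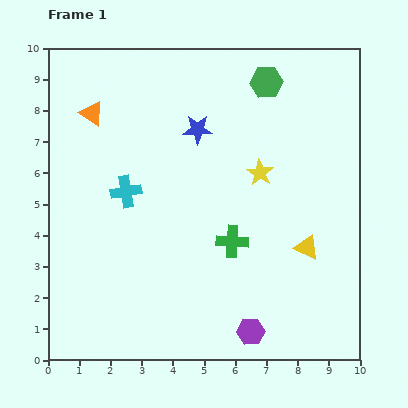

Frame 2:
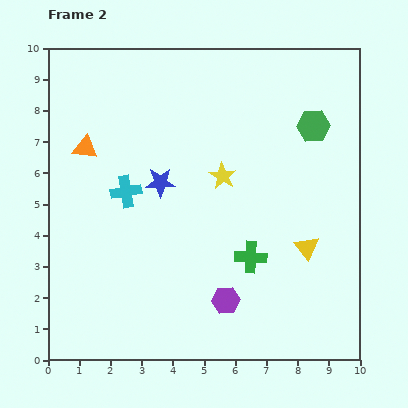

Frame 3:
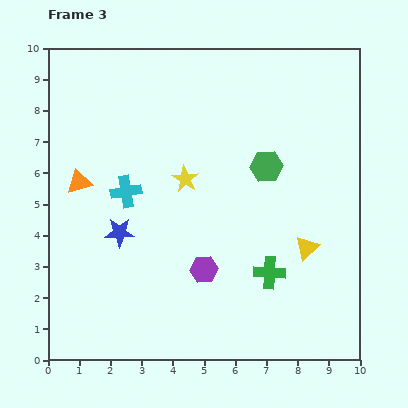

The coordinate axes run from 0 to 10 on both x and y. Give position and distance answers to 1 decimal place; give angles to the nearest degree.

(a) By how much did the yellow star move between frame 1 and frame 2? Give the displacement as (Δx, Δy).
(-1.2, -0.1)

The yellow star was at (6.8, 6.0) in frame 1 and (5.6, 5.9) in frame 2.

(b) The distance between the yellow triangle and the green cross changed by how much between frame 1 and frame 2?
-0.6

Distance in frame 1: 2.4. Distance in frame 2: 1.8.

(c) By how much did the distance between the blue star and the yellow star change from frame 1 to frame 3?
+0.3

Distance in frame 1: 2.4. Distance in frame 3: 2.7.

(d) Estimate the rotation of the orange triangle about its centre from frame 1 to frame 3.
47° counter-clockwise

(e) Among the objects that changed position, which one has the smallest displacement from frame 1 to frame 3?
the green cross

(moved 1.6)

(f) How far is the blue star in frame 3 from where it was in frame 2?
2.1

The blue star moved from (3.6, 5.7) to (2.3, 4.1), a distance of √(1.3² + 1.6²) ≈ 2.1.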